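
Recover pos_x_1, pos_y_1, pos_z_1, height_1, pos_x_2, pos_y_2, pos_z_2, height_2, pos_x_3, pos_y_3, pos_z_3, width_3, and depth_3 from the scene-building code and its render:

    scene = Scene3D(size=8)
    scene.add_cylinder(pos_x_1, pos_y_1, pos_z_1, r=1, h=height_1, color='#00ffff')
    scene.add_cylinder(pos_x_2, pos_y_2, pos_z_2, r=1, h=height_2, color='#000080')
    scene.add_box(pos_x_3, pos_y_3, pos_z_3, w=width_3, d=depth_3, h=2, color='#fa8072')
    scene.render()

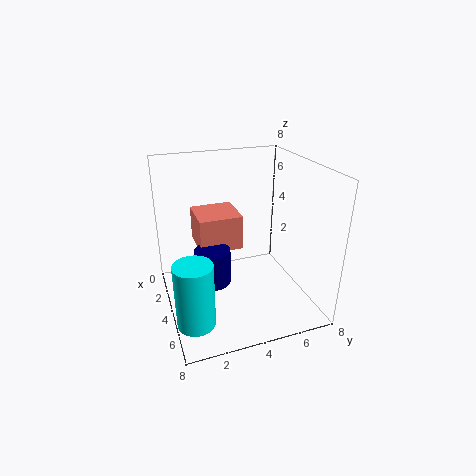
pos_x_1 = 6; pos_y_1 = 1; pos_z_1 = 0.5; height_1 = 3.5; pos_x_2 = 4; pos_y_2 = 2.5; pos_z_2 = 1.5; height_2 = 2; pos_x_3 = 1; pos_y_3 = 2; pos_z_3 = 3; width_3 = 2.5; depth_3 = 2.5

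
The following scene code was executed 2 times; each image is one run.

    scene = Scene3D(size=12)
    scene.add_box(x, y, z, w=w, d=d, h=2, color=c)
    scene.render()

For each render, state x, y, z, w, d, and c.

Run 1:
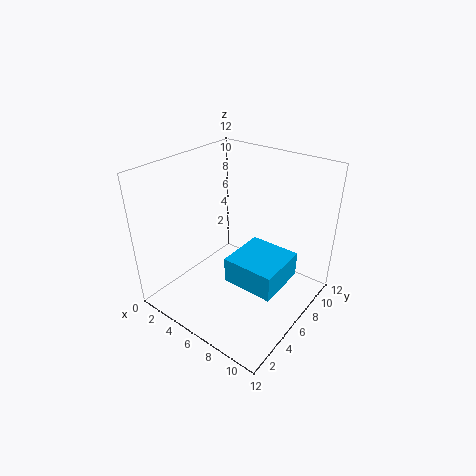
x = 7; y = 3; z = 4; w = 4; d = 4; c = 'deepskyblue'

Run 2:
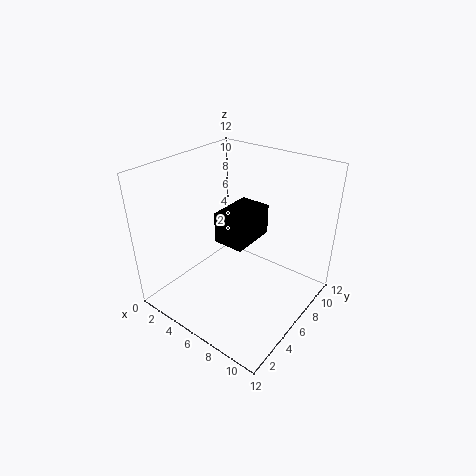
x = 8; y = 1; z = 9; w = 2; d = 3; c = 'black'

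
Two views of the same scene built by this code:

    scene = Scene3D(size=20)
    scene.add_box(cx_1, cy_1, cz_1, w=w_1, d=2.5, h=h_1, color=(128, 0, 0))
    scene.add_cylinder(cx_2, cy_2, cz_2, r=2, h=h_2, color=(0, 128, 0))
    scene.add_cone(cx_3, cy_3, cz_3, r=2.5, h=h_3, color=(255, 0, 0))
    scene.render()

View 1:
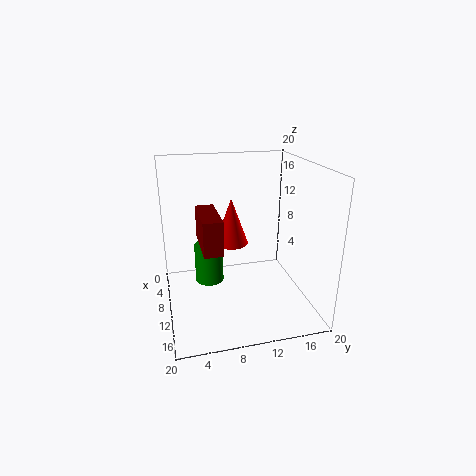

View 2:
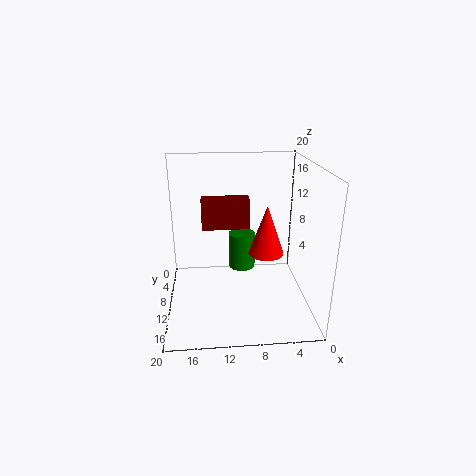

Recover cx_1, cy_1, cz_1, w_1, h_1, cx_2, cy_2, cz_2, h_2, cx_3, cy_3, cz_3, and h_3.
cx_1 = 8, cy_1 = 4.5, cz_1 = 10, w_1 = 7, h_1 = 4.5, cx_2 = 9, cy_2 = 6, cz_2 = 3.5, h_2 = 5.5, cx_3 = 6, cy_3 = 10, cz_3 = 7.5, h_3 = 7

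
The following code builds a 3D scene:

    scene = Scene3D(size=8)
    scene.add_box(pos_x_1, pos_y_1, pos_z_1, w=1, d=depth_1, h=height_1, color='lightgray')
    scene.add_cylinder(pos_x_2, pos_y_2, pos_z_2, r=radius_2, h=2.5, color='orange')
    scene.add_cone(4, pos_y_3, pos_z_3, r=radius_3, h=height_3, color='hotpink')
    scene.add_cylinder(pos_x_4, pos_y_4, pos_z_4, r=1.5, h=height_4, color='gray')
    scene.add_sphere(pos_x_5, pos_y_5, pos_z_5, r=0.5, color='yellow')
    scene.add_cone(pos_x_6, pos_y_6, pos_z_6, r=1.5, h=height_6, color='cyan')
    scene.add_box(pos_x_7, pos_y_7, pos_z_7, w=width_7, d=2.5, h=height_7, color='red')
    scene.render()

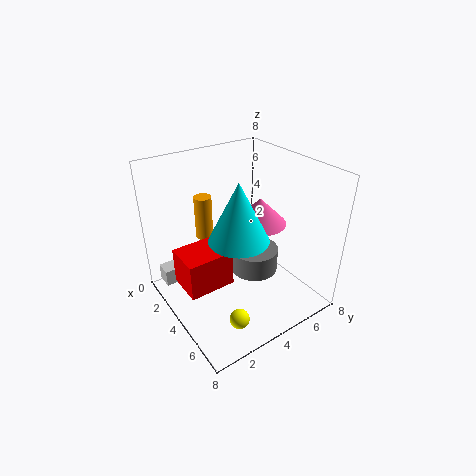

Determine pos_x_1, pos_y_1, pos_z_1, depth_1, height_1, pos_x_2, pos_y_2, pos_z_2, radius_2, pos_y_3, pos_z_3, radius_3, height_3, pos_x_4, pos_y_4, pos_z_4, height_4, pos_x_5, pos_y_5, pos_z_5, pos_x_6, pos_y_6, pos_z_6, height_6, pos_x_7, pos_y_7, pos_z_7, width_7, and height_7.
pos_x_1 = 0.5; pos_y_1 = 0.5; pos_z_1 = 0.5; depth_1 = 1; height_1 = 1; pos_x_2 = 2; pos_y_2 = 3; pos_z_2 = 3.5; radius_2 = 0.5; pos_y_3 = 5.5; pos_z_3 = 4.5; radius_3 = 1.5; height_3 = 1.5; pos_x_4 = 3; pos_y_4 = 6; pos_z_4 = 0.5; height_4 = 1.5; pos_x_5 = 7; pos_y_5 = 2; pos_z_5 = 1.5; pos_x_6 = 5.5; pos_y_6 = 3; pos_z_6 = 5; height_6 = 3; pos_x_7 = 3; pos_y_7 = 0.5; pos_z_7 = 2; width_7 = 2; height_7 = 2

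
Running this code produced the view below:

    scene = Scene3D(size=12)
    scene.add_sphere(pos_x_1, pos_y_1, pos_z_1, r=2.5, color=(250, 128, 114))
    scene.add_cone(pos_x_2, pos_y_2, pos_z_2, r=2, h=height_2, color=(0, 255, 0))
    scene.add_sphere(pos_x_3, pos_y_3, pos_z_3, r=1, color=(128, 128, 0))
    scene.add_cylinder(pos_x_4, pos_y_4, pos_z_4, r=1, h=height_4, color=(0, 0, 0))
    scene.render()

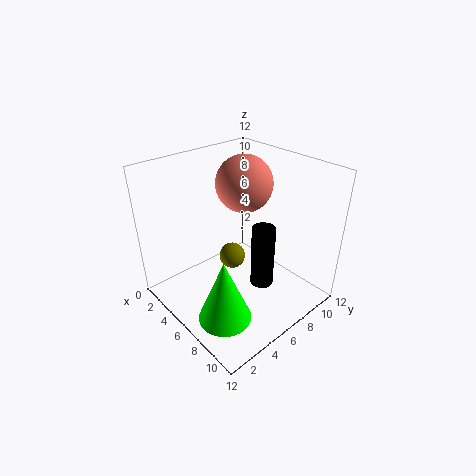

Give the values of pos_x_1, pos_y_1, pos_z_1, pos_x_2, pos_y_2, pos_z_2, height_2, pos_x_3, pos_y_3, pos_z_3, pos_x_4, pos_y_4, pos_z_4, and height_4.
pos_x_1 = 4; pos_y_1 = 8.5; pos_z_1 = 9.5; pos_x_2 = 9; pos_y_2 = 2; pos_z_2 = 2; height_2 = 5; pos_x_3 = 7; pos_y_3 = 4.5; pos_z_3 = 5.5; pos_x_4 = 7.5; pos_y_4 = 7.5; pos_z_4 = 1.5; height_4 = 5.5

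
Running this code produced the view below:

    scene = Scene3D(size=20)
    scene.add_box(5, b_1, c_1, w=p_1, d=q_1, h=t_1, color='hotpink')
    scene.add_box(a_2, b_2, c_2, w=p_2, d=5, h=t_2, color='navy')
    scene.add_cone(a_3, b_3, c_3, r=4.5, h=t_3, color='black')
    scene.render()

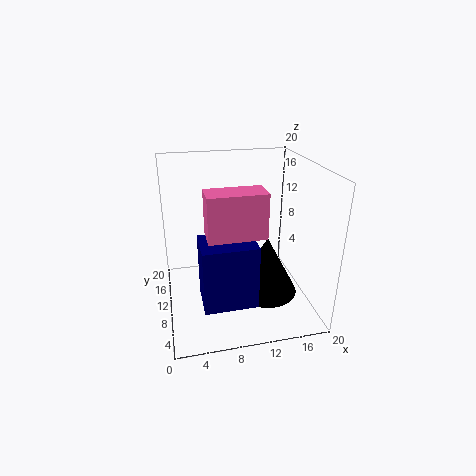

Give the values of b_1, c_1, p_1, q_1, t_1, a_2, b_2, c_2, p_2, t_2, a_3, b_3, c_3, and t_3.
b_1 = 3, c_1 = 13, p_1 = 7, q_1 = 3.5, t_1 = 5.5, a_2 = 4, b_2 = 1, c_2 = 5, p_2 = 6.5, t_2 = 8, a_3 = 14, b_3 = 9, c_3 = 1.5, t_3 = 8.5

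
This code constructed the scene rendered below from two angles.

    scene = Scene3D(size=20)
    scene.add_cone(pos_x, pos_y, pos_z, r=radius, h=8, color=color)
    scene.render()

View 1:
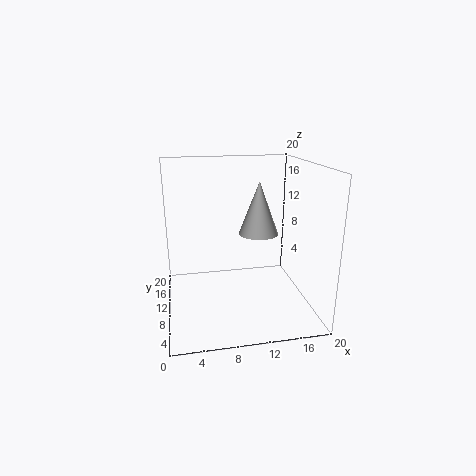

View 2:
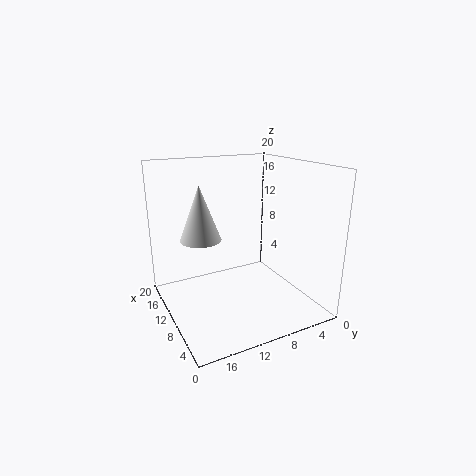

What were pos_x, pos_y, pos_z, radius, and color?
pos_x = 14
pos_y = 14
pos_z = 9
radius = 3
color = 'lightgray'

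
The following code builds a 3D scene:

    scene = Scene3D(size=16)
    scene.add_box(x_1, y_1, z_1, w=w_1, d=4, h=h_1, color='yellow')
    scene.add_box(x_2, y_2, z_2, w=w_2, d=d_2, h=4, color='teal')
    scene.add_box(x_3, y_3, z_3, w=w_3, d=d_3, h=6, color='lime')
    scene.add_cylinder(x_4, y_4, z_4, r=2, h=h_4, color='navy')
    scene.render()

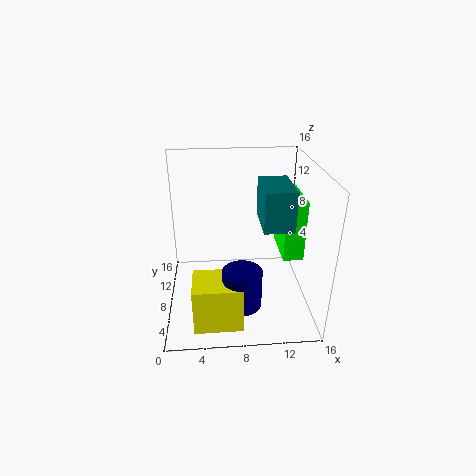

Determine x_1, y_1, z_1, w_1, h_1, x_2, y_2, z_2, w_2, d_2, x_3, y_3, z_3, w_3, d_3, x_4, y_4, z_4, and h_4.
x_1 = 3, y_1 = 1, z_1 = 1, w_1 = 5, h_1 = 5, x_2 = 10, y_2 = 3, z_2 = 11, w_2 = 3, d_2 = 5, x_3 = 12, y_3 = 3, z_3 = 8, w_3 = 2, d_3 = 5, x_4 = 8, y_4 = 3, z_4 = 3, h_4 = 4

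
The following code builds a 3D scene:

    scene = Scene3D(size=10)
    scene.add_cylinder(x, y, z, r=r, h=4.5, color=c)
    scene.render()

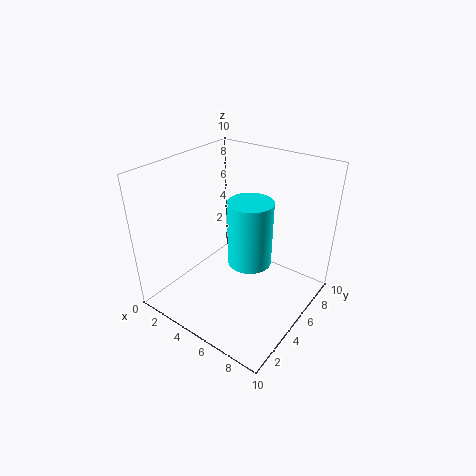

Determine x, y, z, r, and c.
x = 6; y = 5; z = 3.5; r = 1.5; c = 'cyan'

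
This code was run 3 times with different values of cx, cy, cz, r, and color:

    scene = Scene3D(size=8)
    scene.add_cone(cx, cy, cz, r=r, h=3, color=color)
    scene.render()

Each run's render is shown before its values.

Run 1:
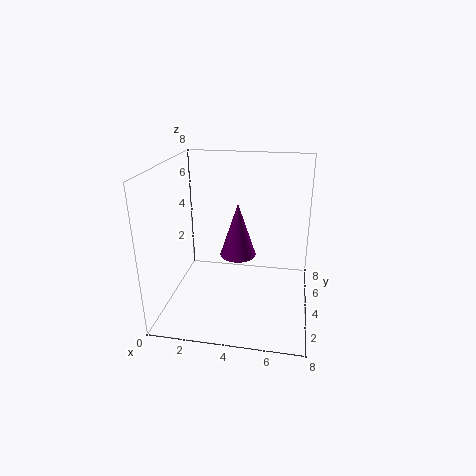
cx = 4
cy = 4
cz = 3
r = 1
color = 'purple'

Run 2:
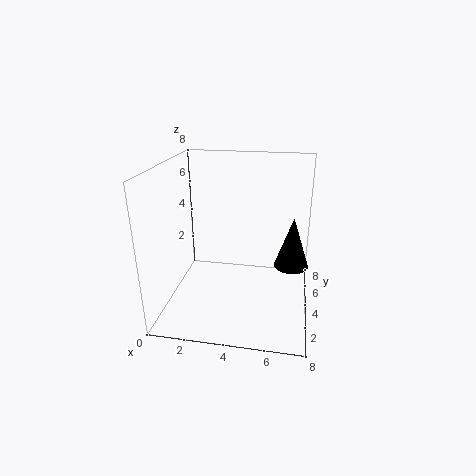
cx = 7
cy = 5
cz = 2
r = 1
color = 'black'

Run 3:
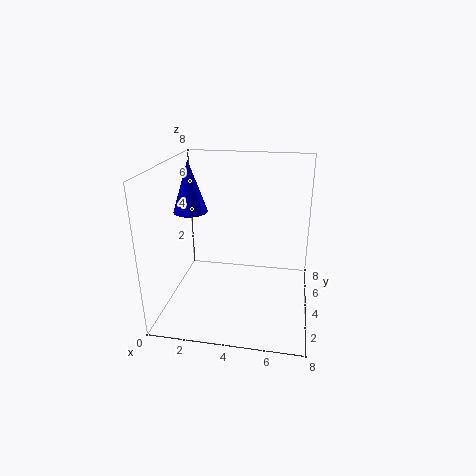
cx = 1
cy = 5
cz = 5
r = 1
color = 'blue'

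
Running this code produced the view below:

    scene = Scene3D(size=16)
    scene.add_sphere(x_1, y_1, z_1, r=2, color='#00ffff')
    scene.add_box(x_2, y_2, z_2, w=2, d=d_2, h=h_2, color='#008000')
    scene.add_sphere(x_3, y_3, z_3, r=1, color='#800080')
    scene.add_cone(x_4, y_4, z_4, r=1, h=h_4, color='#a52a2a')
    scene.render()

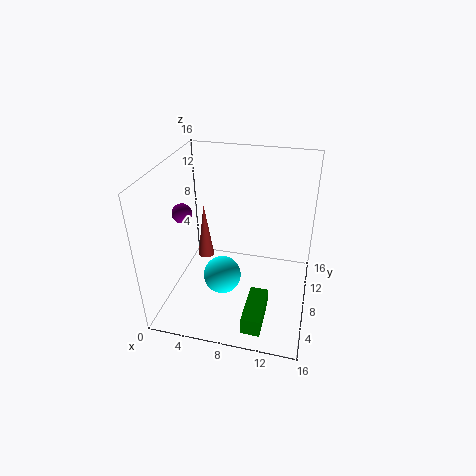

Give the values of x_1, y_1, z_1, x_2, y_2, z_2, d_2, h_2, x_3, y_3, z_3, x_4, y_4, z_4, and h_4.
x_1 = 7, y_1 = 5, z_1 = 5, x_2 = 10, y_2 = 1, z_2 = 1, d_2 = 5, h_2 = 2, x_3 = 3, y_3 = 5, z_3 = 12, x_4 = 3, y_4 = 11, z_4 = 3, h_4 = 7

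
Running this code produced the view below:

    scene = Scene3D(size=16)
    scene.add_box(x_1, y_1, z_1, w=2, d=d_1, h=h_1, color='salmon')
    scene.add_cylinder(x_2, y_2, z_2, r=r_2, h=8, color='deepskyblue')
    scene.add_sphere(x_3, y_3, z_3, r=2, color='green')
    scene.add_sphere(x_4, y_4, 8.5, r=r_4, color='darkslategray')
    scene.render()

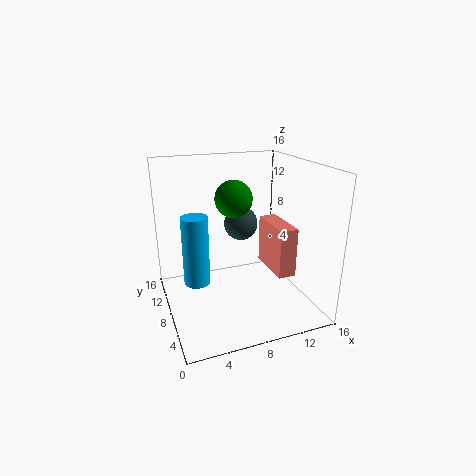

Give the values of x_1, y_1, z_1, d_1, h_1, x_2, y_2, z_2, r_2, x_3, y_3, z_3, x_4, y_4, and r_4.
x_1 = 11.5
y_1 = 4.5
z_1 = 4
d_1 = 5.5
h_1 = 5.5
x_2 = 3.5
y_2 = 9.5
z_2 = 2.5
r_2 = 1.5
x_3 = 7.5
y_3 = 8
z_3 = 12.5
x_4 = 9.5
y_4 = 11
r_4 = 2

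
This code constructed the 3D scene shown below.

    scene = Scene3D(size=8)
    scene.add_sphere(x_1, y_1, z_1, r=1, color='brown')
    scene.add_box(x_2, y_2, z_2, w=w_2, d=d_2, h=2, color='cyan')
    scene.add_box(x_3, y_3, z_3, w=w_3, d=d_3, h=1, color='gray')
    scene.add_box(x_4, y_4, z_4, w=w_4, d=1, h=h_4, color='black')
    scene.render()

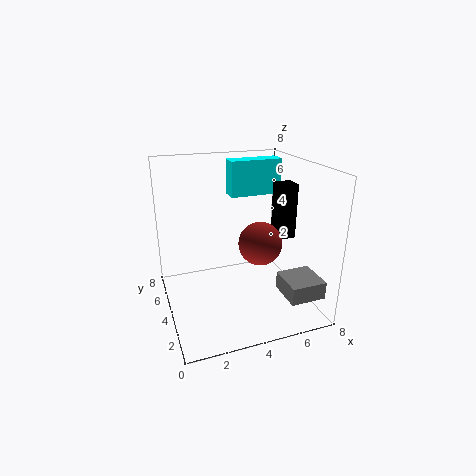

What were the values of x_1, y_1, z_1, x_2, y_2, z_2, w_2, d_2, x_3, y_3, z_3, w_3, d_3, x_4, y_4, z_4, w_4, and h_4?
x_1 = 4; y_1 = 1; z_1 = 5; x_2 = 4; y_2 = 5; z_2 = 6; w_2 = 3; d_2 = 1; x_3 = 6; y_3 = 1; z_3 = 1; w_3 = 2; d_3 = 2; x_4 = 6; y_4 = 3; z_4 = 4; w_4 = 1; h_4 = 3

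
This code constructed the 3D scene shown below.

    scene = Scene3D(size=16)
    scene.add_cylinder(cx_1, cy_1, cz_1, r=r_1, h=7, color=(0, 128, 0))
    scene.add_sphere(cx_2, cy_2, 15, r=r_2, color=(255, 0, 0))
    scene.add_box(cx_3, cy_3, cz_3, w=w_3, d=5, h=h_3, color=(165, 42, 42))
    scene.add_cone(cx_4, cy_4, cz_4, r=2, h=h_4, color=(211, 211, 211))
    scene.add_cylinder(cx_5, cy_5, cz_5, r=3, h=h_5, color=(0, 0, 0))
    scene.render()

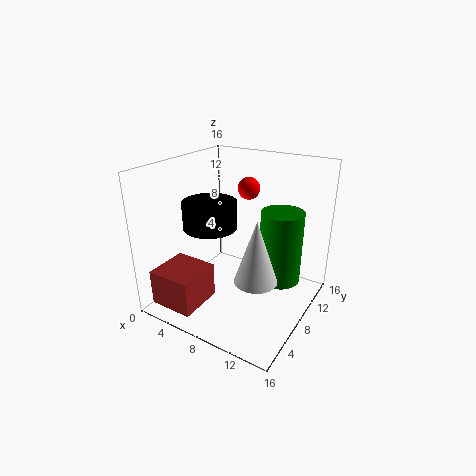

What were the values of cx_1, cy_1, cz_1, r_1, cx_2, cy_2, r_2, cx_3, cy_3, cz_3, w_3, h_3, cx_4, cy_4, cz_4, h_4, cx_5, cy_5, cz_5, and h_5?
cx_1 = 14; cy_1 = 6; cz_1 = 6; r_1 = 2; cx_2 = 11; cy_2 = 5; r_2 = 1; cx_3 = 1; cy_3 = 1; cz_3 = 1; w_3 = 5; h_3 = 4; cx_4 = 13; cy_4 = 3; cz_4 = 7; h_4 = 6; cx_5 = 5; cy_5 = 7; cz_5 = 9; h_5 = 3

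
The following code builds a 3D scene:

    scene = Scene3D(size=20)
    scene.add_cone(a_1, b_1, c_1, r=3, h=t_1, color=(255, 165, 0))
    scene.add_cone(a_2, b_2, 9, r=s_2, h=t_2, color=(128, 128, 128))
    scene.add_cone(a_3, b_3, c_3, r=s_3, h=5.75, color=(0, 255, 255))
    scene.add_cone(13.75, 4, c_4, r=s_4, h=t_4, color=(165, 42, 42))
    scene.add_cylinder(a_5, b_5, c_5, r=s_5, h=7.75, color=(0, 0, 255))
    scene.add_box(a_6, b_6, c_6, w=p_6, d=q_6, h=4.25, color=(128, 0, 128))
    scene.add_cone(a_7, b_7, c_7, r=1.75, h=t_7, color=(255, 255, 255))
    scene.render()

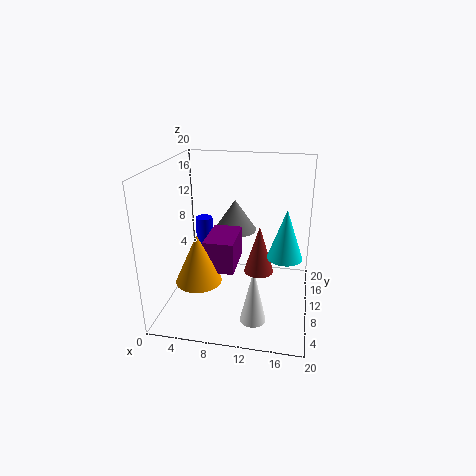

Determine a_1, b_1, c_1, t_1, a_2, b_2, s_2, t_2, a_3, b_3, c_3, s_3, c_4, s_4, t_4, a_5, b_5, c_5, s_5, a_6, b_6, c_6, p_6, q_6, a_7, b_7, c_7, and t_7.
a_1 = 5.75, b_1 = 5, c_1 = 5.75, t_1 = 6.5, a_2 = 8.5, b_2 = 15.25, s_2 = 3.25, t_2 = 4.75, a_3 = 16.75, b_3 = 3.25, c_3 = 11.25, s_3 = 2, c_4 = 8.75, s_4 = 1.75, t_4 = 5.75, a_5 = 4.25, b_5 = 13, c_5 = 3.75, s_5 = 1.25, a_6 = 6.25, b_6 = 5.5, c_6 = 6.75, p_6 = 4, q_6 = 6.25, a_7 = 13, b_7 = 5.25, c_7 = 0.25, t_7 = 7.75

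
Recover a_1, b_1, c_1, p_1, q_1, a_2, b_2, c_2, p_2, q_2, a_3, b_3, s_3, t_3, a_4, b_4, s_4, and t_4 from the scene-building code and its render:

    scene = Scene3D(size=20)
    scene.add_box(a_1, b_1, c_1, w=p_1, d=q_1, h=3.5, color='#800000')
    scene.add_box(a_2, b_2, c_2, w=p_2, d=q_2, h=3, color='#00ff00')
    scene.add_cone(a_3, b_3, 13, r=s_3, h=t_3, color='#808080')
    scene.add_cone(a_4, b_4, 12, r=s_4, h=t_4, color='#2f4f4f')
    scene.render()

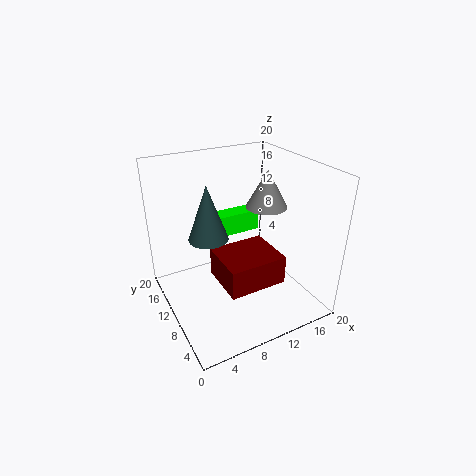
a_1 = 4.5
b_1 = 1
c_1 = 8
p_1 = 7
q_1 = 6
a_2 = 8
b_2 = 12
c_2 = 9.5
p_2 = 6.5
q_2 = 2.5
a_3 = 15.5
b_3 = 11.5
s_3 = 3
t_3 = 5.5
a_4 = 5
b_4 = 8.5
s_4 = 2.5
t_4 = 7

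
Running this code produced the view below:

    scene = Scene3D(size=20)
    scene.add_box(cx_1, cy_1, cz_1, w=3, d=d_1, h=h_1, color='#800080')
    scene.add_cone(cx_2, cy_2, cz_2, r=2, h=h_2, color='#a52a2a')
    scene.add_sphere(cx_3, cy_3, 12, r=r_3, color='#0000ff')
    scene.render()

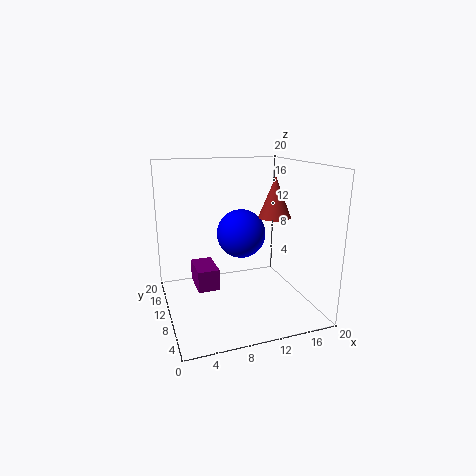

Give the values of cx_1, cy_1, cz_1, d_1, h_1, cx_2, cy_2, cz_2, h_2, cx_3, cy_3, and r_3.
cx_1 = 4
cy_1 = 9
cz_1 = 3
d_1 = 5
h_1 = 3
cx_2 = 13
cy_2 = 5
cz_2 = 14
h_2 = 5
cx_3 = 9
cy_3 = 6
r_3 = 3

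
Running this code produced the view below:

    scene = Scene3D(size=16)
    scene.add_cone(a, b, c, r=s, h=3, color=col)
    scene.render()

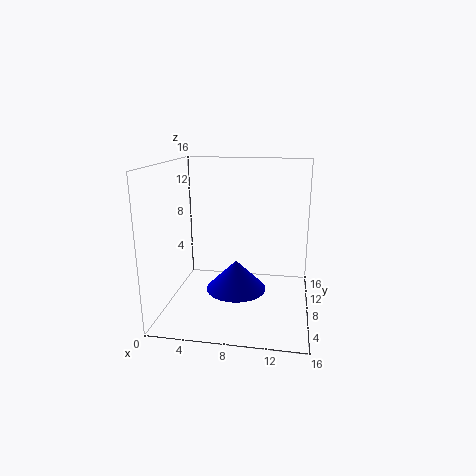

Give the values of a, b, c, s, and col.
a = 8.5; b = 4; c = 4; s = 3; col = 'blue'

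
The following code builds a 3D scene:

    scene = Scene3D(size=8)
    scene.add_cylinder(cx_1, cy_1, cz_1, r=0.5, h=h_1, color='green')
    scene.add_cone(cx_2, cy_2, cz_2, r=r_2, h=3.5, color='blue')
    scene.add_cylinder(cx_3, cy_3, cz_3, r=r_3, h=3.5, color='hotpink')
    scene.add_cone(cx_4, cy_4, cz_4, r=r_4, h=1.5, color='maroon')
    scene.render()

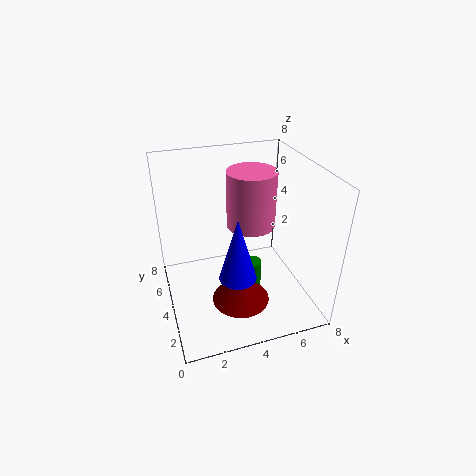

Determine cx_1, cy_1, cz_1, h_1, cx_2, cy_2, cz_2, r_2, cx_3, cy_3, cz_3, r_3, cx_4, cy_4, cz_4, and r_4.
cx_1 = 4.5
cy_1 = 3
cz_1 = 1.5
h_1 = 1.5
cx_2 = 3.5
cy_2 = 2.5
cz_2 = 2.5
r_2 = 1
cx_3 = 5.5
cy_3 = 6
cz_3 = 3.5
r_3 = 1.5
cx_4 = 3.5
cy_4 = 2
cz_4 = 1.5
r_4 = 1.5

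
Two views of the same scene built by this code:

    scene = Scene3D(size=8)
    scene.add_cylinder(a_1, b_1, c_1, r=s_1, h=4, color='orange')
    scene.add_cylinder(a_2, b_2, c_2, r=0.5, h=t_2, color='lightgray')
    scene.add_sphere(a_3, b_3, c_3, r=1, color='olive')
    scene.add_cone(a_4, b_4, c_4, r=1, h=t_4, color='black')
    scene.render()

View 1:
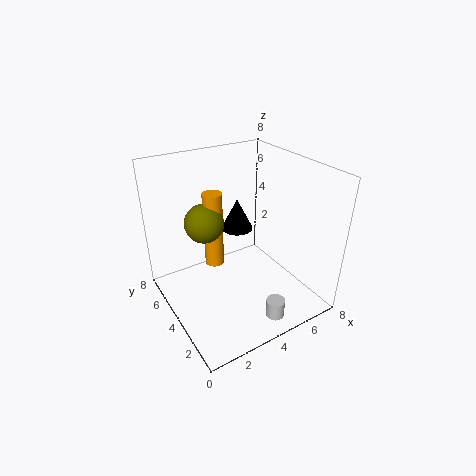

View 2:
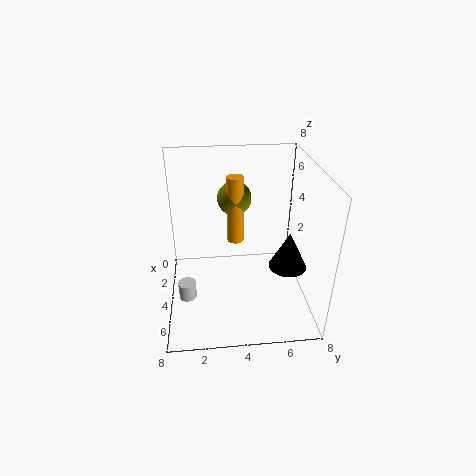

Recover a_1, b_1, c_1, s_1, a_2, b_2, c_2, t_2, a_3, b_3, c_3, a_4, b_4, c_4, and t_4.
a_1 = 2.5, b_1 = 4, c_1 = 3, s_1 = 0.5, a_2 = 4.5, b_2 = 1, c_2 = 0.5, t_2 = 1, a_3 = 2, b_3 = 4, c_3 = 5.5, a_4 = 5.5, b_4 = 6.5, c_4 = 3, t_4 = 2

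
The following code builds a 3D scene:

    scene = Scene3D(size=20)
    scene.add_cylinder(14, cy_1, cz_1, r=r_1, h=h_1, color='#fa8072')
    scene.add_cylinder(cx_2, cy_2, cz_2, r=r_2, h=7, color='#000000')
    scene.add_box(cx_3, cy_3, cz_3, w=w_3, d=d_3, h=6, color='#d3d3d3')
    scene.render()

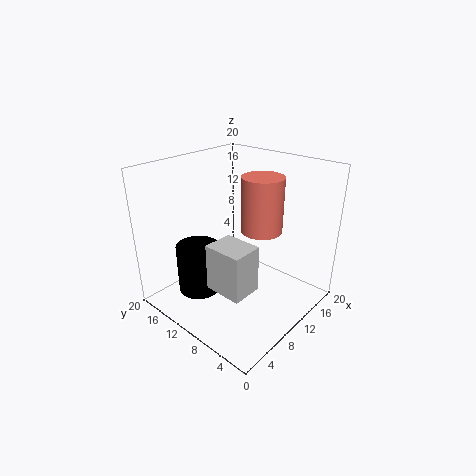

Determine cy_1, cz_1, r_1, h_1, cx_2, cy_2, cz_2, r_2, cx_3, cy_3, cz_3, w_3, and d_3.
cy_1 = 9
cz_1 = 10
r_1 = 3
h_1 = 8
cx_2 = 6
cy_2 = 14
cz_2 = 2
r_2 = 3
cx_3 = 3
cy_3 = 4
cz_3 = 6
w_3 = 4
d_3 = 5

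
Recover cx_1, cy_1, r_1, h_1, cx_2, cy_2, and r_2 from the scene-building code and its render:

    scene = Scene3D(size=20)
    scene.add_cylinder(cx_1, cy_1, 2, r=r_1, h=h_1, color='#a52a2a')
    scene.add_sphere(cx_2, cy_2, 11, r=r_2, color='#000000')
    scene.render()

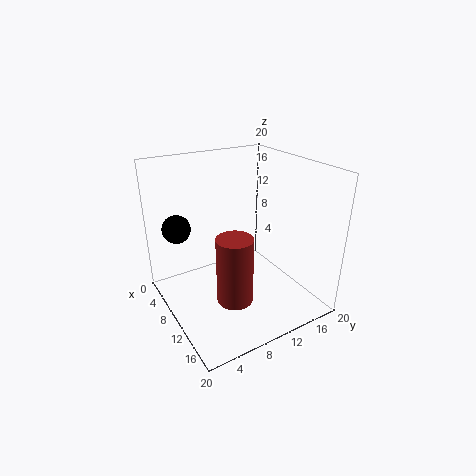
cx_1 = 12.5
cy_1 = 8
r_1 = 2.5
h_1 = 9.5
cx_2 = 5
cy_2 = 3
r_2 = 2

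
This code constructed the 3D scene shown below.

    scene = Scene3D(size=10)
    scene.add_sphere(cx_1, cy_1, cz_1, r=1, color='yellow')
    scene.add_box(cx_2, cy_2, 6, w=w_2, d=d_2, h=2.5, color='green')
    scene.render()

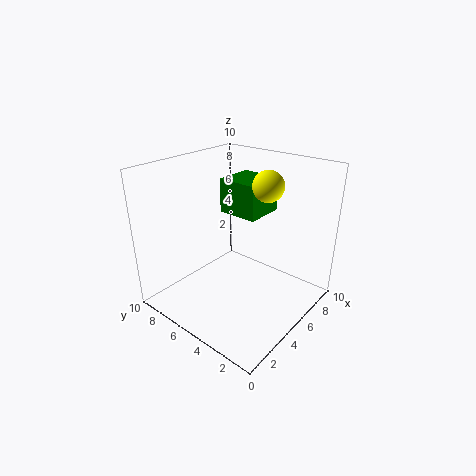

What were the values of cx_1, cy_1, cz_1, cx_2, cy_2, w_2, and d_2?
cx_1 = 5.5
cy_1 = 3
cz_1 = 9
cx_2 = 6
cy_2 = 4.5
w_2 = 3
d_2 = 3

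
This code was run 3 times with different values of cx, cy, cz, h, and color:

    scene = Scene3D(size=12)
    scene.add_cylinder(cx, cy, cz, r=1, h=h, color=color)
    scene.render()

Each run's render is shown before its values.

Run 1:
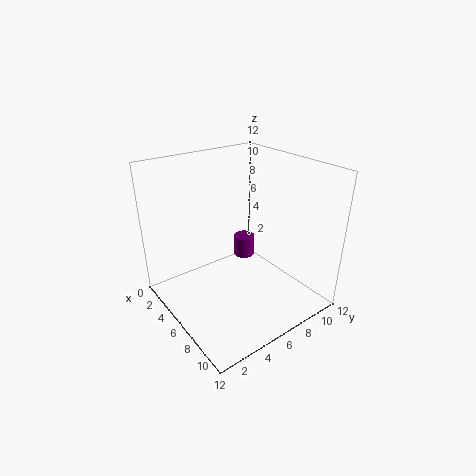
cx = 3; cy = 9; cz = 2; h = 2; color = 'purple'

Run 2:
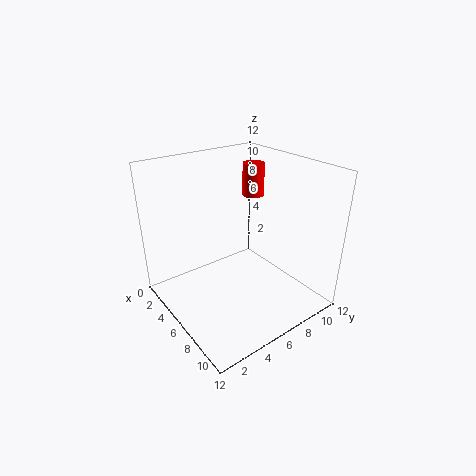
cx = 3; cy = 10; cz = 8; h = 3; color = 'red'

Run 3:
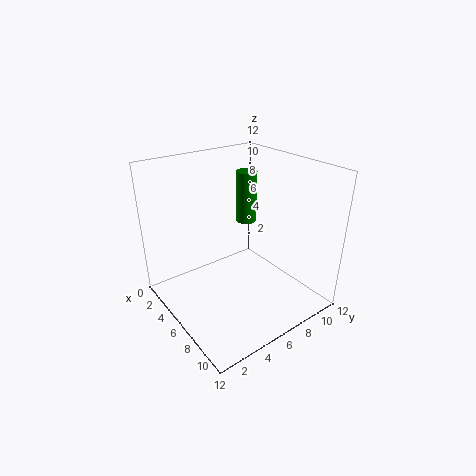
cx = 2; cy = 10; cz = 5; h = 5; color = 'green'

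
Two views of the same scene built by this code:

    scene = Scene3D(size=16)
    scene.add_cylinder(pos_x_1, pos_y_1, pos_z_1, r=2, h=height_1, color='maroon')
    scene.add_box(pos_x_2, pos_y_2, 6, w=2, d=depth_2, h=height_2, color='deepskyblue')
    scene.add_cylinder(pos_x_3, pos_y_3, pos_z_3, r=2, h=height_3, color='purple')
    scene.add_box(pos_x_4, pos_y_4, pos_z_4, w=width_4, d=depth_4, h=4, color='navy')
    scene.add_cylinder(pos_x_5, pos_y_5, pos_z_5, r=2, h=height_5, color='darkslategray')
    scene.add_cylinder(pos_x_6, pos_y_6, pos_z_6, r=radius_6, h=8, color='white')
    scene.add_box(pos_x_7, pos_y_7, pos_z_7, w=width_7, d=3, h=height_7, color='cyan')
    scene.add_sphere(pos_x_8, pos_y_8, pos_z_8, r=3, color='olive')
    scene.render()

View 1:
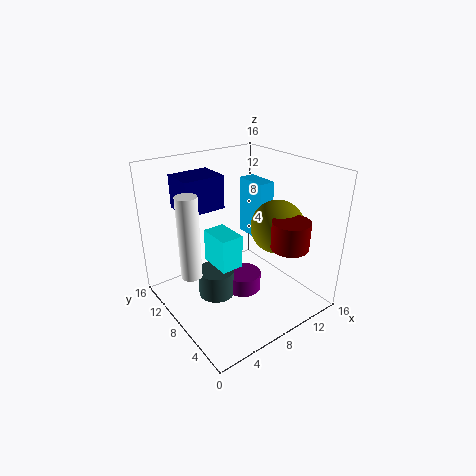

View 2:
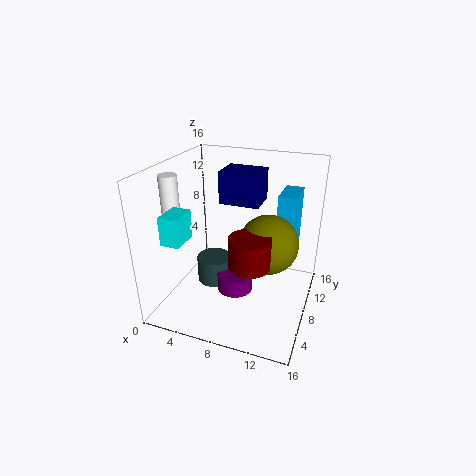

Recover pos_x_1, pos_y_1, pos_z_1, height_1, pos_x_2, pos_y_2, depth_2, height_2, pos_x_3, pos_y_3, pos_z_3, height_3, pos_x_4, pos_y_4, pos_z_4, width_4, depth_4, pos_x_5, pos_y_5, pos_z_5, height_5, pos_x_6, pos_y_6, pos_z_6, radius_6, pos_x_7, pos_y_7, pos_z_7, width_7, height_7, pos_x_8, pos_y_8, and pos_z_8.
pos_x_1 = 11
pos_y_1 = 3
pos_z_1 = 8
height_1 = 3
pos_x_2 = 12
pos_y_2 = 9
depth_2 = 4
height_2 = 7
pos_x_3 = 8
pos_y_3 = 7
pos_z_3 = 2
height_3 = 2
pos_x_4 = 4
pos_y_4 = 12
pos_z_4 = 10
width_4 = 5
depth_4 = 4
pos_x_5 = 5
pos_y_5 = 8
pos_z_5 = 2
height_5 = 3
pos_x_6 = 1
pos_y_6 = 6
pos_z_6 = 7
radius_6 = 1
pos_x_7 = 2
pos_y_7 = 2
pos_z_7 = 9
width_7 = 2
height_7 = 3
pos_x_8 = 12
pos_y_8 = 6
pos_z_8 = 9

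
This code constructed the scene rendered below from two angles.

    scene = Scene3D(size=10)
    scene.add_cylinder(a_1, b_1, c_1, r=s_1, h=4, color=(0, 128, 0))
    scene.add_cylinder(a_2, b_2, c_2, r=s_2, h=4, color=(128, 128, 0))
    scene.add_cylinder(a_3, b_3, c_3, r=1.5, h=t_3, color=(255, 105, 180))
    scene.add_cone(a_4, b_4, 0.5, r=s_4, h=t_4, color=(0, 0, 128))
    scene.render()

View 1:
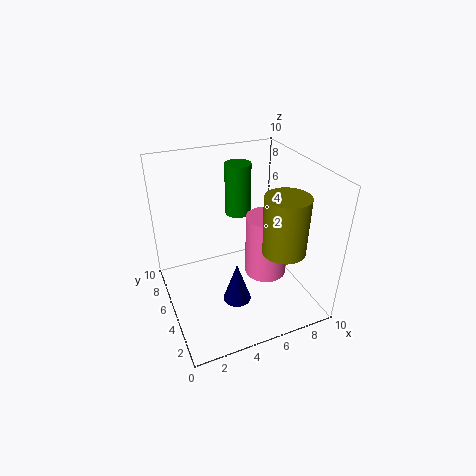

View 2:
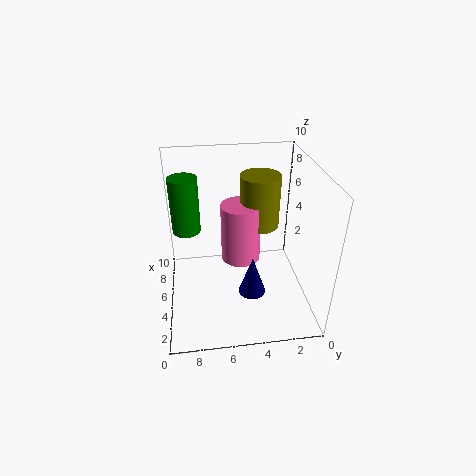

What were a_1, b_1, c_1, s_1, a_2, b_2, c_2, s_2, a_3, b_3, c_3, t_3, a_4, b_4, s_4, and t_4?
a_1 = 6.5
b_1 = 8.5
c_1 = 5
s_1 = 1
a_2 = 7.5
b_2 = 3
c_2 = 4.5
s_2 = 1.5
a_3 = 7
b_3 = 4.5
c_3 = 2
t_3 = 4.5
a_4 = 4.5
b_4 = 4
s_4 = 1
t_4 = 3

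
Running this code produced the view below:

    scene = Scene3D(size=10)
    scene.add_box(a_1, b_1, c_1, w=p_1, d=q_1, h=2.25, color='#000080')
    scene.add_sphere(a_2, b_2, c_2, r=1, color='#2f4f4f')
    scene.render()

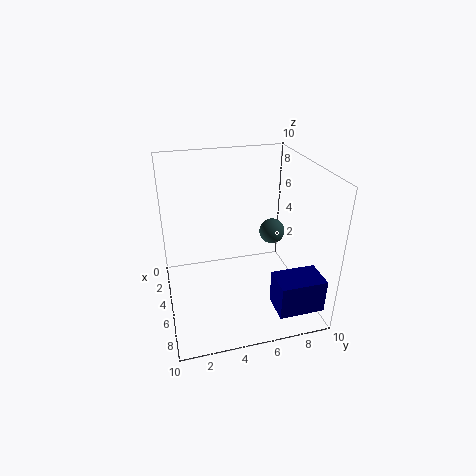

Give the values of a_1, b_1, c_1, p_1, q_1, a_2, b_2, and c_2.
a_1 = 7.75
b_1 = 6.5
c_1 = 1.5
p_1 = 2
q_1 = 3
a_2 = 2.5
b_2 = 8.5
c_2 = 3.75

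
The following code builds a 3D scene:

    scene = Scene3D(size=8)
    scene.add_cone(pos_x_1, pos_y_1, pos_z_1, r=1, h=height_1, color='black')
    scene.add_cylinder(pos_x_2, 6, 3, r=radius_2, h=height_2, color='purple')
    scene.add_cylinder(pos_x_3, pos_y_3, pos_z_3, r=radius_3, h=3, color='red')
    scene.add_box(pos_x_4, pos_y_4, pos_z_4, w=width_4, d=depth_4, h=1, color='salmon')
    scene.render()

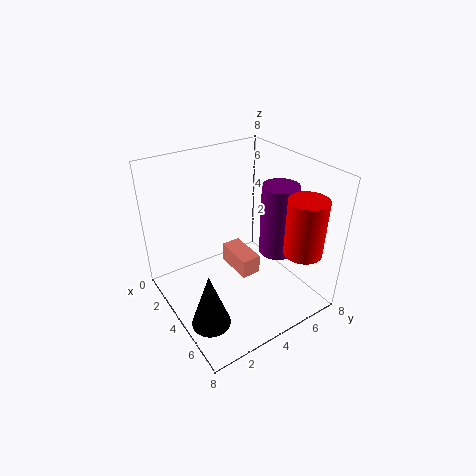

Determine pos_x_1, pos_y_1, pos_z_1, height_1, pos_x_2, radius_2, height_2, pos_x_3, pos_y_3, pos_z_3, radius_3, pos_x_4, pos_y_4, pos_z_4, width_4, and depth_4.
pos_x_1 = 6
pos_y_1 = 1
pos_z_1 = 1
height_1 = 3
pos_x_2 = 5
radius_2 = 1
height_2 = 4
pos_x_3 = 7
pos_y_3 = 6
pos_z_3 = 4
radius_3 = 1
pos_x_4 = 4
pos_y_4 = 3
pos_z_4 = 3
width_4 = 2
depth_4 = 1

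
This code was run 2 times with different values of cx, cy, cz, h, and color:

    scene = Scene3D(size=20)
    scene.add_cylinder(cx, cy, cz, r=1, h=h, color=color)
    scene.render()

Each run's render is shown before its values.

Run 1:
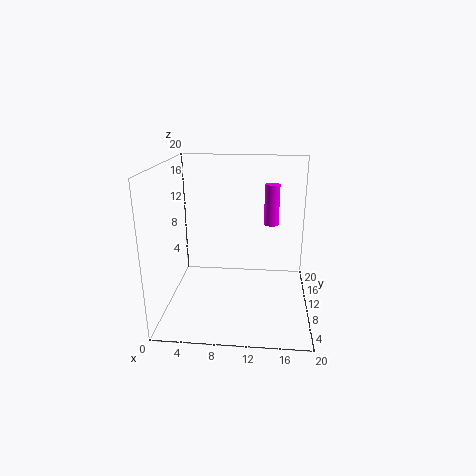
cx = 14.5; cy = 10.5; cz = 12; h = 5.5; color = 'magenta'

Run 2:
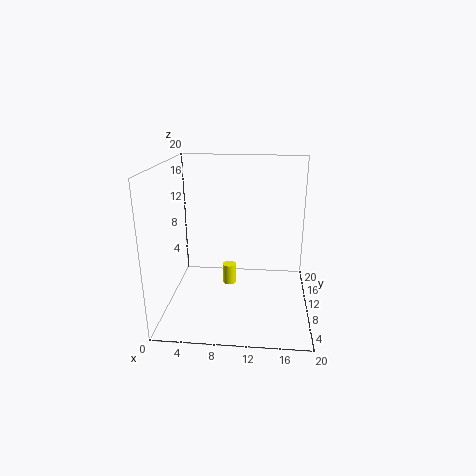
cx = 8.5; cy = 12; cz = 2; h = 3; color = 'yellow'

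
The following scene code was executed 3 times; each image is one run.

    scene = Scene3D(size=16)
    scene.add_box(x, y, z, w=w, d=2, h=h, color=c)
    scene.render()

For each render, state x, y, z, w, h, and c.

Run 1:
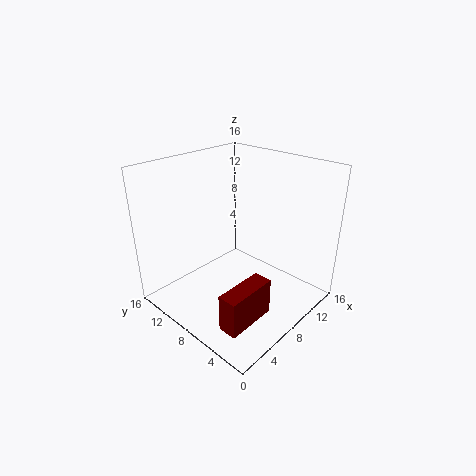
x = 1.5, y = 2.5, z = 1.5, w = 5.5, h = 4, c = 'maroon'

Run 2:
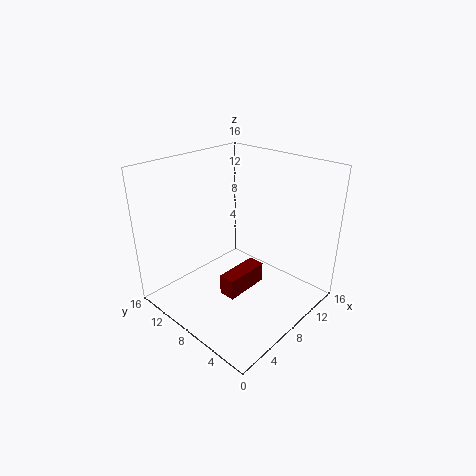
x = 6.5, y = 7.5, z = 0.5, w = 5.5, h = 2.5, c = 'maroon'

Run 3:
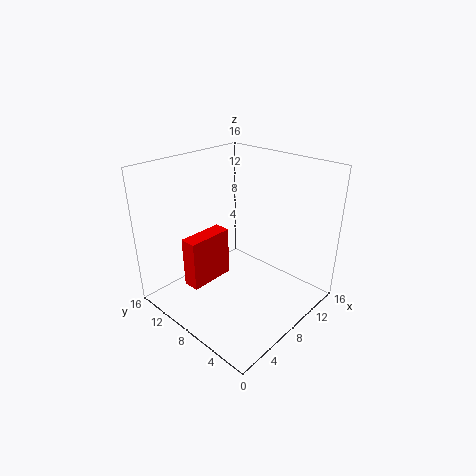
x = 4, y = 11, z = 1.5, w = 5.5, h = 6, c = 'red'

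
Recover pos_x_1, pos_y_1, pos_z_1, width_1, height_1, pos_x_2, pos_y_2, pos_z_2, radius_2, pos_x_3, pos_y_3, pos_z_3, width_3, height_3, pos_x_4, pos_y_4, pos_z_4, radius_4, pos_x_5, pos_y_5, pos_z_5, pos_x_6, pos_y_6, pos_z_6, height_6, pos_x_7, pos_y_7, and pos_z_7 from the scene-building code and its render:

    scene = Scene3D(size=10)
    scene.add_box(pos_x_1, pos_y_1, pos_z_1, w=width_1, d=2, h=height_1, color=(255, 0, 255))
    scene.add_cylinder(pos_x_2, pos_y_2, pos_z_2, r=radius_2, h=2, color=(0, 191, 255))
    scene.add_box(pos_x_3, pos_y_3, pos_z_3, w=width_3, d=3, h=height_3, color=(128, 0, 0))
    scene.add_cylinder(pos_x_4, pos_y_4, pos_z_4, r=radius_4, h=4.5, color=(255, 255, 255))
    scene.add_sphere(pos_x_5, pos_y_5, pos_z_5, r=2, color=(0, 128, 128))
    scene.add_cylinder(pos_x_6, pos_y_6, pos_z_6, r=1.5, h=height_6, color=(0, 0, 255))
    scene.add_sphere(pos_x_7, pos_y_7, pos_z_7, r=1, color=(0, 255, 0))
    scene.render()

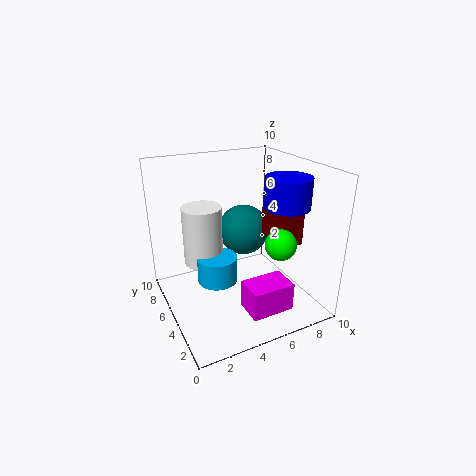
pos_x_1 = 4.5, pos_y_1 = 1.5, pos_z_1 = 0.5, width_1 = 3, height_1 = 2, pos_x_2 = 4, pos_y_2 = 6.5, pos_z_2 = 1, radius_2 = 1.5, pos_x_3 = 7.5, pos_y_3 = 3, pos_z_3 = 4.5, width_3 = 1.5, height_3 = 3, pos_x_4 = 3.5, pos_y_4 = 8, pos_z_4 = 2, radius_4 = 1.5, pos_x_5 = 7, pos_y_5 = 8, pos_z_5 = 4, pos_x_6 = 7.5, pos_y_6 = 3, pos_z_6 = 7.5, height_6 = 2, pos_x_7 = 6.5, pos_y_7 = 2, pos_z_7 = 5.5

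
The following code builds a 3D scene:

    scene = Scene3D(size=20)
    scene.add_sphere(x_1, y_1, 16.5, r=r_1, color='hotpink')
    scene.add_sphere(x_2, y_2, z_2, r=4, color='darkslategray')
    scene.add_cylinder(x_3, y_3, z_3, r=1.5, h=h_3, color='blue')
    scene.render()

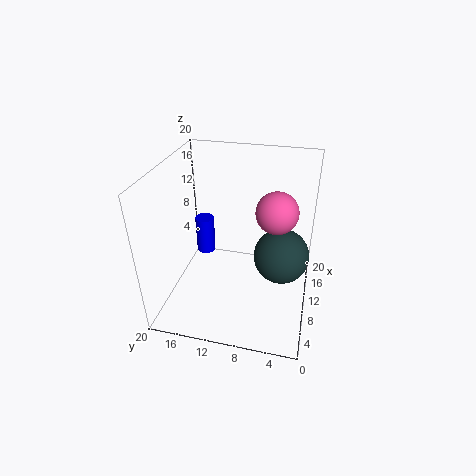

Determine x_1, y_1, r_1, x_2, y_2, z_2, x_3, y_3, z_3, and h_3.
x_1 = 6.5
y_1 = 4.5
r_1 = 2.5
x_2 = 12
y_2 = 4
z_2 = 6.5
x_3 = 16
y_3 = 17
z_3 = 3
h_3 = 6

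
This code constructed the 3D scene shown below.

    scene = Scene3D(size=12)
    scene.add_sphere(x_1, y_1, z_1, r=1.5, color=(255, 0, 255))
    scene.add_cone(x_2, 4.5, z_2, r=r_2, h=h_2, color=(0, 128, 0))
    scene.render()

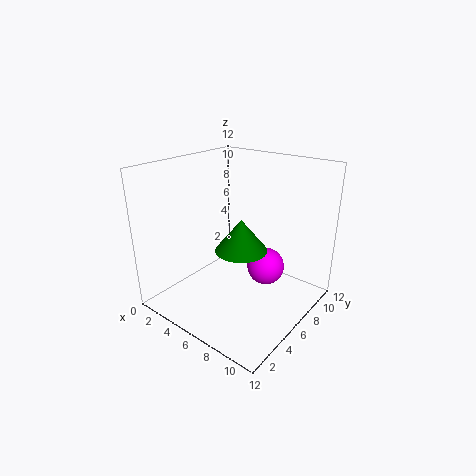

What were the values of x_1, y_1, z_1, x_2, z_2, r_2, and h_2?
x_1 = 8.5
y_1 = 6.5
z_1 = 4
x_2 = 7.5
z_2 = 6
r_2 = 2
h_2 = 2.5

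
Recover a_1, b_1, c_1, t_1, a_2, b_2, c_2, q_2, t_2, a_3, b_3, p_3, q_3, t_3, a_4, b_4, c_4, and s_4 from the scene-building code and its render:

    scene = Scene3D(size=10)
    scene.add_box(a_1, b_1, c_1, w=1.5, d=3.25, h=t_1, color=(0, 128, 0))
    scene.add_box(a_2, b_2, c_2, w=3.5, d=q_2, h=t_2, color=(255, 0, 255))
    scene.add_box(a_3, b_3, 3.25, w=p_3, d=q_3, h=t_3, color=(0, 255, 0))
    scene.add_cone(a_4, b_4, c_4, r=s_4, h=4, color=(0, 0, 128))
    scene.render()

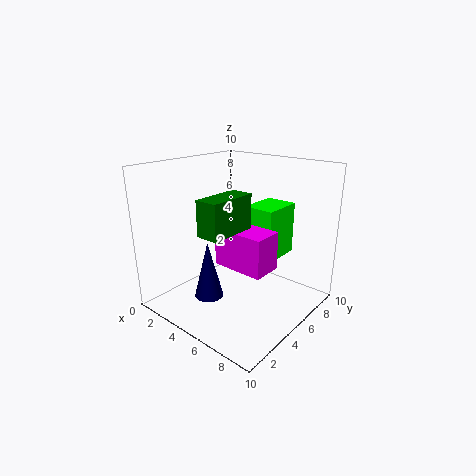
a_1 = 5, b_1 = 1.25, c_1 = 6.25, t_1 = 2.25, a_2 = 4.75, b_2 = 3, c_2 = 3.75, q_2 = 2, t_2 = 2.5, a_3 = 4.75, b_3 = 6, p_3 = 2.25, q_3 = 3, t_3 = 3.75, a_4 = 4, b_4 = 3, c_4 = 1, s_4 = 1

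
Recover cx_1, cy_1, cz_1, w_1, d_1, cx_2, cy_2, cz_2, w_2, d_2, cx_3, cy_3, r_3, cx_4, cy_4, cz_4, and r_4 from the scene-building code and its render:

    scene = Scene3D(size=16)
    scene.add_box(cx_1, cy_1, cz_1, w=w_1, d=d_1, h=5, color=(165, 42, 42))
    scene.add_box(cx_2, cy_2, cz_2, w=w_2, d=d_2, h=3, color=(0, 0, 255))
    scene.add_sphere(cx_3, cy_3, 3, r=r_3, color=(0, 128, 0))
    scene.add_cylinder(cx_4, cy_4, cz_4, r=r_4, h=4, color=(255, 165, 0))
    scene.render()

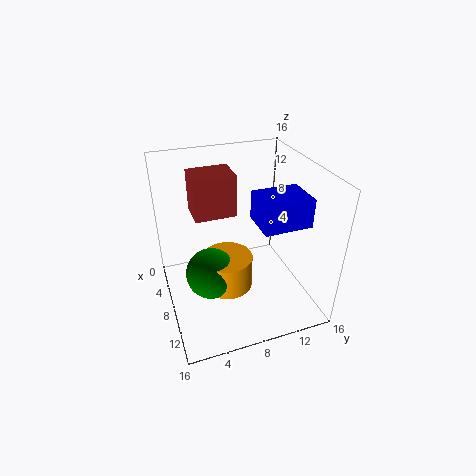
cx_1 = 1
cy_1 = 4
cz_1 = 9
w_1 = 4
d_1 = 5
cx_2 = 9
cy_2 = 9
cz_2 = 11
w_2 = 4
d_2 = 5
cx_3 = 7
cy_3 = 5
r_3 = 3
cx_4 = 7
cy_4 = 7
cz_4 = 1
r_4 = 3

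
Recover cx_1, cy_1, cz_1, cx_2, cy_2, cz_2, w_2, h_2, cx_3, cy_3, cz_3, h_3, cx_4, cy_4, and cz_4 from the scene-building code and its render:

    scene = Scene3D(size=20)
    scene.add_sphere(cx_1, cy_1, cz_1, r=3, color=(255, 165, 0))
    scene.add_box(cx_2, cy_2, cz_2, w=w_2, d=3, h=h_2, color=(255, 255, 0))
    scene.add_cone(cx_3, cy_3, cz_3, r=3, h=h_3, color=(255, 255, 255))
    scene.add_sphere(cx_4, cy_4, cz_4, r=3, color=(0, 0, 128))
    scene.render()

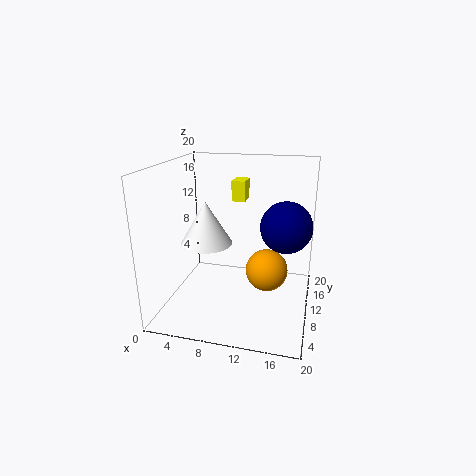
cx_1 = 14, cy_1 = 11, cz_1 = 5, cx_2 = 8, cy_2 = 14, cz_2 = 14, w_2 = 2, h_2 = 3, cx_3 = 8, cy_3 = 3, cz_3 = 12, h_3 = 5, cx_4 = 17, cy_4 = 5, cz_4 = 14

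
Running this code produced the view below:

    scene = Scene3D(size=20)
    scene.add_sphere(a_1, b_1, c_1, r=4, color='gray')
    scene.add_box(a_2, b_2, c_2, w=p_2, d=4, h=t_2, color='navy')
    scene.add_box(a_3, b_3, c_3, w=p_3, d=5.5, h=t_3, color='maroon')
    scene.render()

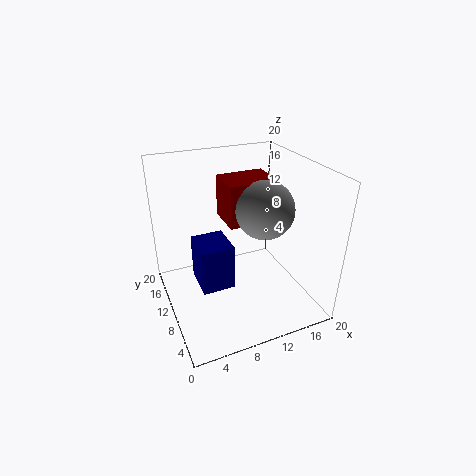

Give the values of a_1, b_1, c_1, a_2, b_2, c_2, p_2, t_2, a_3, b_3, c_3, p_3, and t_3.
a_1 = 13.5, b_1 = 9, c_1 = 14, a_2 = 2, b_2 = 0.5, c_2 = 10, p_2 = 3.5, t_2 = 5, a_3 = 9, b_3 = 10, c_3 = 11.5, p_3 = 7, t_3 = 6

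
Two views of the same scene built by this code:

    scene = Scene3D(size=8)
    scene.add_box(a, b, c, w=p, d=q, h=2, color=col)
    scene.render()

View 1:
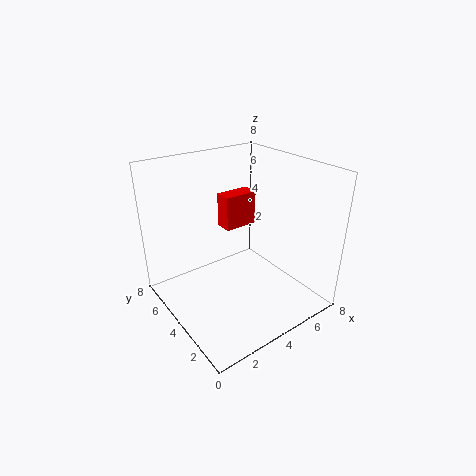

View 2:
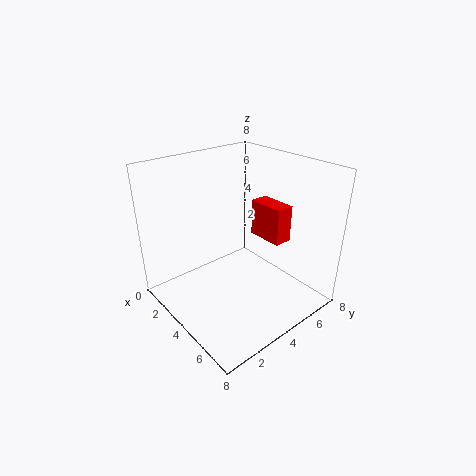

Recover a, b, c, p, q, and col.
a = 4, b = 5, c = 4, p = 2, q = 1, col = 'red'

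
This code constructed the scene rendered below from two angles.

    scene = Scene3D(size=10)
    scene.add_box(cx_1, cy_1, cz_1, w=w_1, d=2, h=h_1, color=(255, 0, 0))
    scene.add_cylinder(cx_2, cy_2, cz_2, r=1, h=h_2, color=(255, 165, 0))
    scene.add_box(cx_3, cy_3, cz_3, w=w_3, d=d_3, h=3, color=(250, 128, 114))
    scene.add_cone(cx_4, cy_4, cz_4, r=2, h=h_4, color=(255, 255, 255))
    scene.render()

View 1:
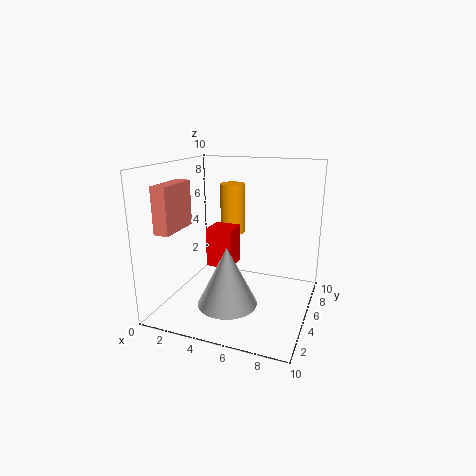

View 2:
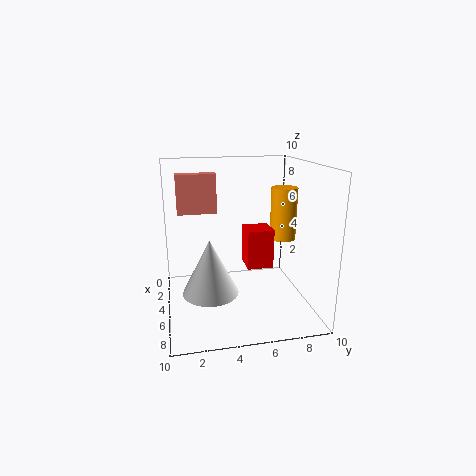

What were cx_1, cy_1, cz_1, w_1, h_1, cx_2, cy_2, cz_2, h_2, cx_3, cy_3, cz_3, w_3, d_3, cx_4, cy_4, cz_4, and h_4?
cx_1 = 2, cy_1 = 6, cz_1 = 2, w_1 = 2, h_1 = 3, cx_2 = 3, cy_2 = 9, cz_2 = 4, h_2 = 4, cx_3 = 1, cy_3 = 1, cz_3 = 6, w_3 = 1, d_3 = 3, cx_4 = 5, cy_4 = 3, cz_4 = 1, h_4 = 4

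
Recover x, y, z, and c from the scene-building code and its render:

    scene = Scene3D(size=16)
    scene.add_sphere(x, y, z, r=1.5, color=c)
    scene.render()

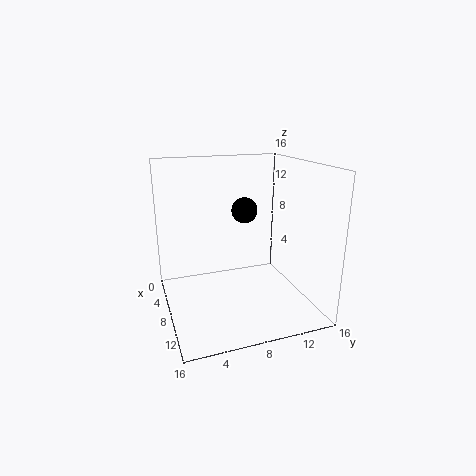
x = 6; y = 9.5; z = 10.5; c = 'black'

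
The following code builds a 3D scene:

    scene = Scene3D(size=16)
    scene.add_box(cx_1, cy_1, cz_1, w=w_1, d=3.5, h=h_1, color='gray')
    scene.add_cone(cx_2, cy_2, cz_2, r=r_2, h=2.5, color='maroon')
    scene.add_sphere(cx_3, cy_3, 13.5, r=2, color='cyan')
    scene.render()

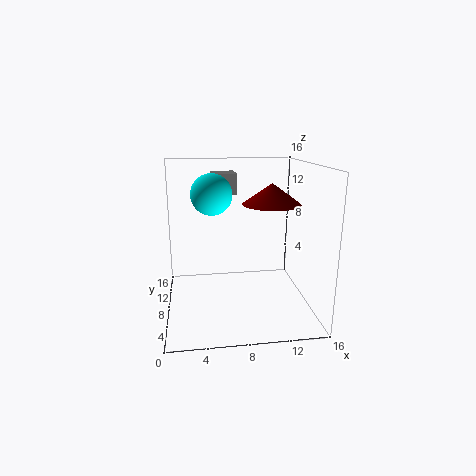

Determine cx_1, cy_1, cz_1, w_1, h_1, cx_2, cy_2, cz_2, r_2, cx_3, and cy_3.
cx_1 = 5.5, cy_1 = 12, cz_1 = 12, w_1 = 3, h_1 = 2.5, cx_2 = 12.5, cy_2 = 11, cz_2 = 11, r_2 = 3.5, cx_3 = 5, cy_3 = 5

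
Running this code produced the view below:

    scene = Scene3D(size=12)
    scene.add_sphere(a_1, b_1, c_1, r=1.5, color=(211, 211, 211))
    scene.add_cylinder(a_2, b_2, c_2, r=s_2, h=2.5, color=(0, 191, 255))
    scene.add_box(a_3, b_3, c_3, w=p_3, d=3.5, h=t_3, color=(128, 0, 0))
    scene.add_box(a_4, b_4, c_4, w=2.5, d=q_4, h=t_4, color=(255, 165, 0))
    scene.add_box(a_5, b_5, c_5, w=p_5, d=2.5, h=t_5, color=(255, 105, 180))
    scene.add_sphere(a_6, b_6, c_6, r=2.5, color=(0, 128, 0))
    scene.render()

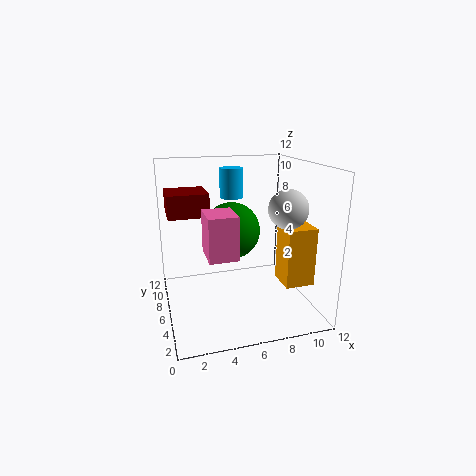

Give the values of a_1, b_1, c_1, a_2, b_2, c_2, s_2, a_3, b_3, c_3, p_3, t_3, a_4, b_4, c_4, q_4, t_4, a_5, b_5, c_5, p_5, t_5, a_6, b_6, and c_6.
a_1 = 9, b_1 = 3, c_1 = 9, a_2 = 6, b_2 = 8, c_2 = 9, s_2 = 1, a_3 = 0.5, b_3 = 7.5, c_3 = 7.5, p_3 = 3.5, t_3 = 2, a_4 = 9.5, b_4 = 3.5, c_4 = 2, q_4 = 2.5, t_4 = 5, a_5 = 2.5, b_5 = 0.5, c_5 = 6.5, p_5 = 2, t_5 = 3, a_6 = 6, b_6 = 8, c_6 = 6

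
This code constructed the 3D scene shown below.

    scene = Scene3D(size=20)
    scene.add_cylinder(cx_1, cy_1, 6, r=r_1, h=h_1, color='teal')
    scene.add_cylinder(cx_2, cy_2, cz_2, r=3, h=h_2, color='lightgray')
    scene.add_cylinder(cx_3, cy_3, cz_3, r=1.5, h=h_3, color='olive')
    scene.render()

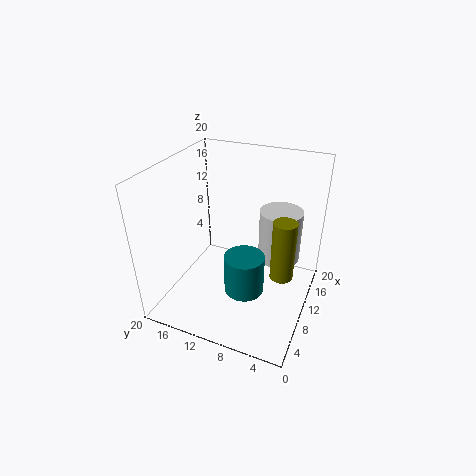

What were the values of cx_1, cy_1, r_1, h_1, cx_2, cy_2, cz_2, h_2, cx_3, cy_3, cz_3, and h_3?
cx_1 = 5; cy_1 = 7; r_1 = 2.5; h_1 = 5; cx_2 = 13.5; cy_2 = 5; cz_2 = 6; h_2 = 7.5; cx_3 = 8; cy_3 = 3; cz_3 = 7; h_3 = 8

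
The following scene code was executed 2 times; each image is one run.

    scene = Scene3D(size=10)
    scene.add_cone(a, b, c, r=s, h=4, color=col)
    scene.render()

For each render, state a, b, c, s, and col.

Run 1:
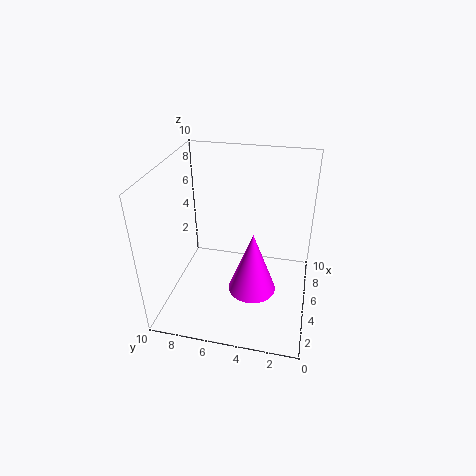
a = 2.5
b = 3.5
c = 3
s = 1.5
col = 'magenta'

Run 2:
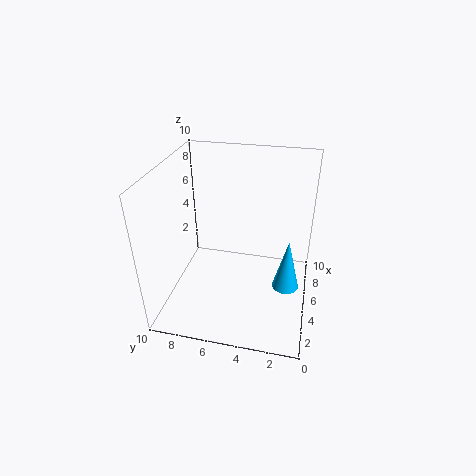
a = 6
b = 1.5
c = 0.5
s = 1
col = 'deepskyblue'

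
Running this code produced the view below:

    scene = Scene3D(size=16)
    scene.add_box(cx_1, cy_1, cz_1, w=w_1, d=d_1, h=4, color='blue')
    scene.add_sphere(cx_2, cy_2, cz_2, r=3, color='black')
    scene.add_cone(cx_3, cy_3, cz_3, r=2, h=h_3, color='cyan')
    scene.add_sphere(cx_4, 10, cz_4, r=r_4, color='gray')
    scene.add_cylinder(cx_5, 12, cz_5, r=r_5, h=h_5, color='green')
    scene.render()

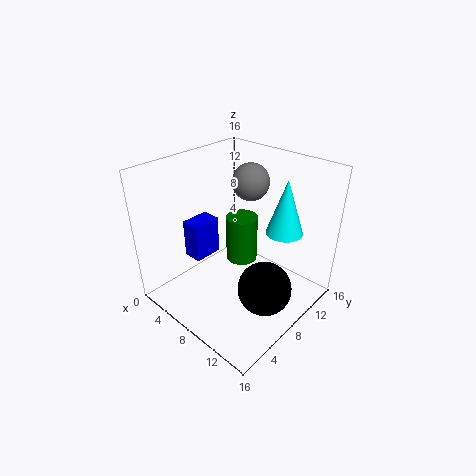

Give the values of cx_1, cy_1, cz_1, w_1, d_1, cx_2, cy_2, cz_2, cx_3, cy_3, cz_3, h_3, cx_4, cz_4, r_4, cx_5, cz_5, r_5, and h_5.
cx_1 = 5; cy_1 = 3; cz_1 = 7; w_1 = 2; d_1 = 3; cx_2 = 12; cy_2 = 8; cz_2 = 3; cx_3 = 12; cy_3 = 11; cz_3 = 9; h_3 = 6; cx_4 = 8; cz_4 = 14; r_4 = 2; cx_5 = 5; cz_5 = 2; r_5 = 2; h_5 = 6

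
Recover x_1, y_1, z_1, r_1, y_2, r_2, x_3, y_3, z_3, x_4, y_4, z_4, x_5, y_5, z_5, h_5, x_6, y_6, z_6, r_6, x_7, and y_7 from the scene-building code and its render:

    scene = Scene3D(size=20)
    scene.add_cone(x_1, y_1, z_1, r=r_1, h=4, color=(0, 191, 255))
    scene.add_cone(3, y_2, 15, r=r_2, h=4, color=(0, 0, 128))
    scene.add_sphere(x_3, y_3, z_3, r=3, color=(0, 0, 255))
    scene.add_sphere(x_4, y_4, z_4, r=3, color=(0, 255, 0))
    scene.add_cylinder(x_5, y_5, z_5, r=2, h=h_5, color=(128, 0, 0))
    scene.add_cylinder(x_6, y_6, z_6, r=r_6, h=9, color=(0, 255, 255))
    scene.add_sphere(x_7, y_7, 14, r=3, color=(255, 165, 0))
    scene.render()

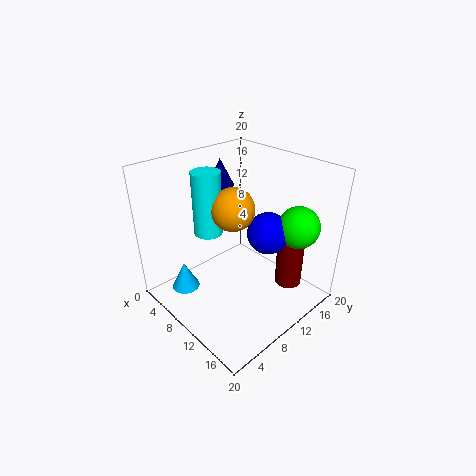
x_1 = 5; y_1 = 4; z_1 = 2; r_1 = 2; y_2 = 13; r_2 = 2; x_3 = 12; y_3 = 14; z_3 = 10; x_4 = 15; y_4 = 17; z_4 = 11; x_5 = 14; y_5 = 17; z_5 = 1; h_5 = 7; x_6 = 6; y_6 = 8; z_6 = 10; r_6 = 2; x_7 = 9; y_7 = 10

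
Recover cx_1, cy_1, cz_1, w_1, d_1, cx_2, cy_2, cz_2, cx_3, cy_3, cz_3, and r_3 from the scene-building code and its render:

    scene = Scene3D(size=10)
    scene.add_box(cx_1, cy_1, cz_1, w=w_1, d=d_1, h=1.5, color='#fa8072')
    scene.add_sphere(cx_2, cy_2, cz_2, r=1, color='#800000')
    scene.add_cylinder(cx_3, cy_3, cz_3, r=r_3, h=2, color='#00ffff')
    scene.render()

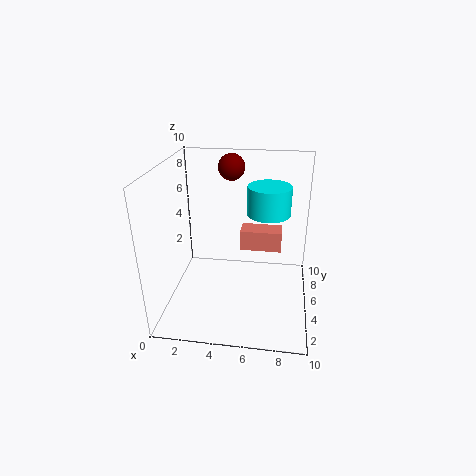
cx_1 = 5, cy_1 = 6, cz_1 = 3.5, w_1 = 3, d_1 = 1.5, cx_2 = 4, cy_2 = 8.5, cz_2 = 9, cx_3 = 7, cy_3 = 6, cz_3 = 6.5, r_3 = 1.5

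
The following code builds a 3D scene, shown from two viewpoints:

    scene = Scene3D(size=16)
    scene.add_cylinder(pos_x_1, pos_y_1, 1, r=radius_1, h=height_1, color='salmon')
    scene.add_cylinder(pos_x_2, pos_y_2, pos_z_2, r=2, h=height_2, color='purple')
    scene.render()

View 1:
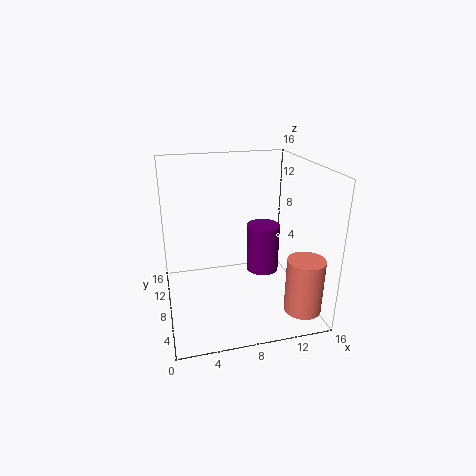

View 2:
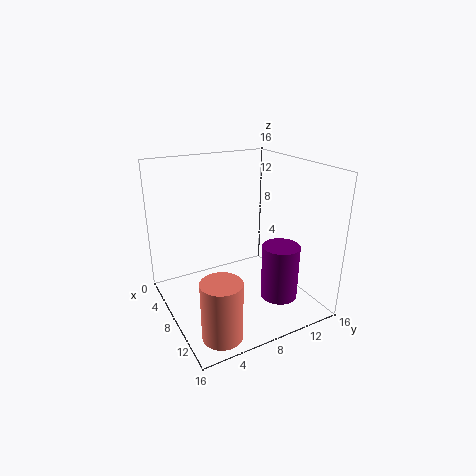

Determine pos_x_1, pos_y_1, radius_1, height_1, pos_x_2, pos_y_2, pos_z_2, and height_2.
pos_x_1 = 14; pos_y_1 = 3; radius_1 = 2; height_1 = 6; pos_x_2 = 12; pos_y_2 = 11; pos_z_2 = 2; height_2 = 6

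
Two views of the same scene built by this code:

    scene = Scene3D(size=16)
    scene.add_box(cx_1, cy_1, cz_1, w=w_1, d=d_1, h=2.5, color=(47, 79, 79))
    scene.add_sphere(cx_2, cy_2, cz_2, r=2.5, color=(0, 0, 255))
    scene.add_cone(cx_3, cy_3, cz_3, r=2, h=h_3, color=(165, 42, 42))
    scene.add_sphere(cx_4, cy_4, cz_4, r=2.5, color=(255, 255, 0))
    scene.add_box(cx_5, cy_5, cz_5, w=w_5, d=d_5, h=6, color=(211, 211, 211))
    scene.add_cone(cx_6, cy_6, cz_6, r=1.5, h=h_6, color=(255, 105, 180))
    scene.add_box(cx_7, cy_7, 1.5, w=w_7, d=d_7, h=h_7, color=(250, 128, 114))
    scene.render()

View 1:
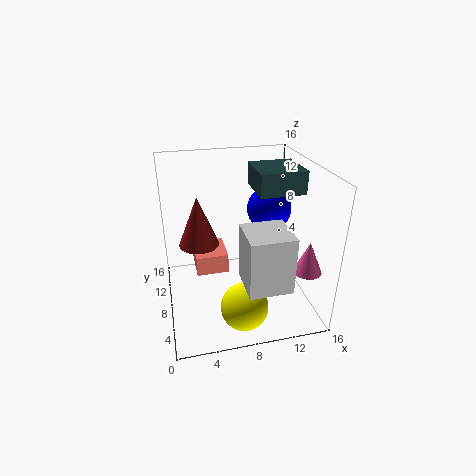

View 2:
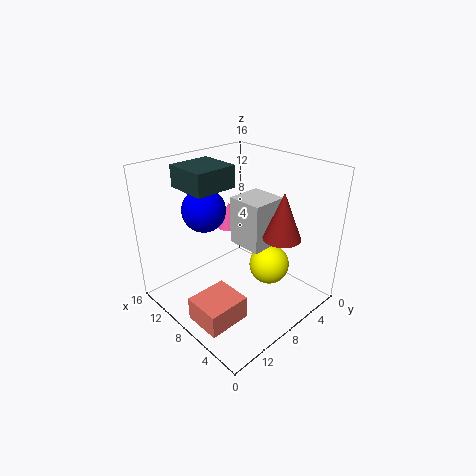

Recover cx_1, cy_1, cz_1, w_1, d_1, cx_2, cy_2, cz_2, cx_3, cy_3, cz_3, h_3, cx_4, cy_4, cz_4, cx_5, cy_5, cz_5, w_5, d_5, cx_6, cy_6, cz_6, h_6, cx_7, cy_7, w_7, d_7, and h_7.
cx_1 = 10, cy_1 = 6.5, cz_1 = 13, w_1 = 5, d_1 = 5, cx_2 = 12, cy_2 = 9.5, cz_2 = 10.5, cx_3 = 3.5, cy_3 = 6, cz_3 = 9, h_3 = 5, cx_4 = 7.5, cy_4 = 3, cz_4 = 2.5, cx_5 = 7.5, cy_5 = 1, cz_5 = 5, w_5 = 4.5, d_5 = 4.5, cx_6 = 14.5, cy_6 = 3.5, cz_6 = 5.5, h_6 = 3.5, cx_7 = 3.5, cy_7 = 11, w_7 = 4, d_7 = 4.5, h_7 = 2.5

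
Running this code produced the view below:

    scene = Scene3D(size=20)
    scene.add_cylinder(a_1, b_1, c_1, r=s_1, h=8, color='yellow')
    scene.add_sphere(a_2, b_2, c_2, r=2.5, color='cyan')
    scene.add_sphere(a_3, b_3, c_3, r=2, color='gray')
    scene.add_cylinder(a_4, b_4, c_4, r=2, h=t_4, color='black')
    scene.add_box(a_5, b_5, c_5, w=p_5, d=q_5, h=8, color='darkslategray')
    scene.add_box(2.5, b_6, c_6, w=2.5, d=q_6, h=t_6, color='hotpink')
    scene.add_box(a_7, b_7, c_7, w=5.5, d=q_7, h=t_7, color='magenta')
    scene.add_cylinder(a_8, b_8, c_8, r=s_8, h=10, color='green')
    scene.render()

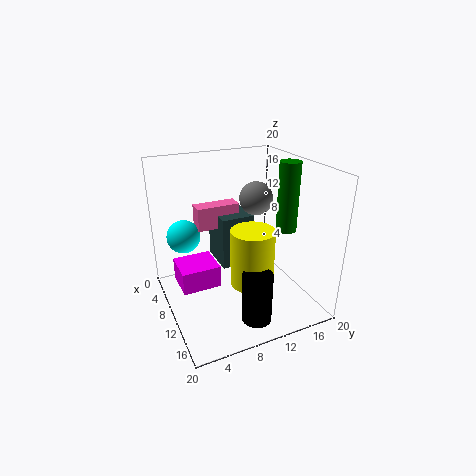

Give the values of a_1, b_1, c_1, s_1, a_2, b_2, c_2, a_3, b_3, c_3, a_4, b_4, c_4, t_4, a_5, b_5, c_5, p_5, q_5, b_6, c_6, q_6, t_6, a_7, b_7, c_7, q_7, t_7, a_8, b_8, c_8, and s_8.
a_1 = 12.5
b_1 = 11
c_1 = 4
s_1 = 3
a_2 = 3.5
b_2 = 4
c_2 = 8.5
a_3 = 14
b_3 = 10.5
c_3 = 17
a_4 = 16
b_4 = 10
c_4 = 0.5
t_4 = 7
a_5 = 1
b_5 = 9
c_5 = 3.5
p_5 = 6
q_5 = 5
b_6 = 6
c_6 = 9.5
q_6 = 6.5
t_6 = 3.5
a_7 = 1.5
b_7 = 2.5
c_7 = 0.5
q_7 = 6
t_7 = 3.5
a_8 = 10.5
b_8 = 17.5
c_8 = 10
s_8 = 1.5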